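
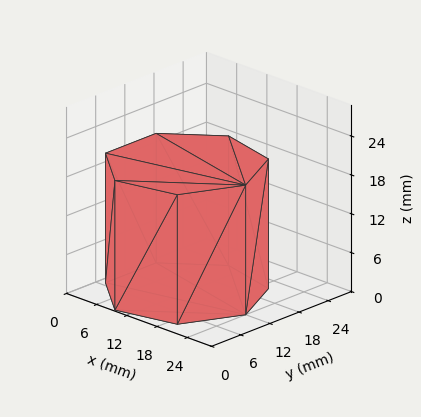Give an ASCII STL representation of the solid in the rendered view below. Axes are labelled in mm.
Reading the render: the shape is a regular 7-sided prism (a cylinder approximated with 7 flat sides), circumscribed radius ≈ 12 mm, height ≈ 20 mm (dimensions read to the nearest mm from the axis ticks). For the STL, each face is triangulated and given an outward normal.

solid part
  facet normal 0.0000 0.0000 -1.0000
    outer loop
      vertex 9.33 23.70 0.00
      vertex 19.48 21.38 0.00
      vertex 24.00 12.00 0.00
    endloop
  endfacet
  facet normal 0.0000 0.0000 -1.0000
    outer loop
      vertex 1.19 17.21 0.00
      vertex 9.33 23.70 0.00
      vertex 24.00 12.00 0.00
    endloop
  endfacet
  facet normal 0.0000 0.0000 -1.0000
    outer loop
      vertex 1.19 6.79 0.00
      vertex 1.19 17.21 0.00
      vertex 24.00 12.00 0.00
    endloop
  endfacet
  facet normal 0.0000 0.0000 -1.0000
    outer loop
      vertex 9.33 0.30 0.00
      vertex 1.19 6.79 0.00
      vertex 24.00 12.00 0.00
    endloop
  endfacet
  facet normal 0.0000 0.0000 -1.0000
    outer loop
      vertex 19.48 2.62 0.00
      vertex 9.33 0.30 0.00
      vertex 24.00 12.00 0.00
    endloop
  endfacet
  facet normal 0.0000 0.0000 1.0000
    outer loop
      vertex 24.00 12.00 20.00
      vertex 19.48 21.38 20.00
      vertex 9.33 23.70 20.00
    endloop
  endfacet
  facet normal 0.0000 0.0000 1.0000
    outer loop
      vertex 24.00 12.00 20.00
      vertex 9.33 23.70 20.00
      vertex 1.19 17.21 20.00
    endloop
  endfacet
  facet normal 0.0000 0.0000 1.0000
    outer loop
      vertex 24.00 12.00 20.00
      vertex 1.19 17.21 20.00
      vertex 1.19 6.79 20.00
    endloop
  endfacet
  facet normal 0.0000 0.0000 1.0000
    outer loop
      vertex 24.00 12.00 20.00
      vertex 1.19 6.79 20.00
      vertex 9.33 0.30 20.00
    endloop
  endfacet
  facet normal 0.0000 0.0000 1.0000
    outer loop
      vertex 24.00 12.00 20.00
      vertex 9.33 0.30 20.00
      vertex 19.48 2.62 20.00
    endloop
  endfacet
  facet normal 0.9009 0.4341 0.0000
    outer loop
      vertex 24.00 12.00 0.00
      vertex 19.48 21.38 0.00
      vertex 19.48 21.38 20.00
    endloop
  endfacet
  facet normal 0.9009 0.4341 0.0000
    outer loop
      vertex 24.00 12.00 0.00
      vertex 19.48 21.38 20.00
      vertex 24.00 12.00 20.00
    endloop
  endfacet
  facet normal 0.2228 0.9749 0.0000
    outer loop
      vertex 19.48 21.38 0.00
      vertex 9.33 23.70 0.00
      vertex 9.33 23.70 20.00
    endloop
  endfacet
  facet normal 0.2228 0.9749 0.0000
    outer loop
      vertex 19.48 21.38 0.00
      vertex 9.33 23.70 20.00
      vertex 19.48 21.38 20.00
    endloop
  endfacet
  facet normal -0.6234 0.7819 0.0000
    outer loop
      vertex 9.33 23.70 0.00
      vertex 1.19 17.21 0.00
      vertex 1.19 17.21 20.00
    endloop
  endfacet
  facet normal -0.6234 0.7819 0.0000
    outer loop
      vertex 9.33 23.70 0.00
      vertex 1.19 17.21 20.00
      vertex 9.33 23.70 20.00
    endloop
  endfacet
  facet normal -1.0000 0.0000 0.0000
    outer loop
      vertex 1.19 17.21 0.00
      vertex 1.19 6.79 0.00
      vertex 1.19 6.79 20.00
    endloop
  endfacet
  facet normal -1.0000 0.0000 0.0000
    outer loop
      vertex 1.19 17.21 0.00
      vertex 1.19 6.79 20.00
      vertex 1.19 17.21 20.00
    endloop
  endfacet
  facet normal -0.6234 -0.7819 0.0000
    outer loop
      vertex 1.19 6.79 0.00
      vertex 9.33 0.30 0.00
      vertex 9.33 0.30 20.00
    endloop
  endfacet
  facet normal -0.6234 -0.7819 0.0000
    outer loop
      vertex 1.19 6.79 0.00
      vertex 9.33 0.30 20.00
      vertex 1.19 6.79 20.00
    endloop
  endfacet
  facet normal 0.2228 -0.9749 0.0000
    outer loop
      vertex 9.33 0.30 0.00
      vertex 19.48 2.62 0.00
      vertex 19.48 2.62 20.00
    endloop
  endfacet
  facet normal 0.2228 -0.9749 0.0000
    outer loop
      vertex 9.33 0.30 0.00
      vertex 19.48 2.62 20.00
      vertex 9.33 0.30 20.00
    endloop
  endfacet
  facet normal 0.9009 -0.4341 0.0000
    outer loop
      vertex 19.48 2.62 0.00
      vertex 24.00 12.00 0.00
      vertex 24.00 12.00 20.00
    endloop
  endfacet
  facet normal 0.9009 -0.4341 0.0000
    outer loop
      vertex 19.48 2.62 0.00
      vertex 24.00 12.00 20.00
      vertex 19.48 2.62 20.00
    endloop
  endfacet
endsolid part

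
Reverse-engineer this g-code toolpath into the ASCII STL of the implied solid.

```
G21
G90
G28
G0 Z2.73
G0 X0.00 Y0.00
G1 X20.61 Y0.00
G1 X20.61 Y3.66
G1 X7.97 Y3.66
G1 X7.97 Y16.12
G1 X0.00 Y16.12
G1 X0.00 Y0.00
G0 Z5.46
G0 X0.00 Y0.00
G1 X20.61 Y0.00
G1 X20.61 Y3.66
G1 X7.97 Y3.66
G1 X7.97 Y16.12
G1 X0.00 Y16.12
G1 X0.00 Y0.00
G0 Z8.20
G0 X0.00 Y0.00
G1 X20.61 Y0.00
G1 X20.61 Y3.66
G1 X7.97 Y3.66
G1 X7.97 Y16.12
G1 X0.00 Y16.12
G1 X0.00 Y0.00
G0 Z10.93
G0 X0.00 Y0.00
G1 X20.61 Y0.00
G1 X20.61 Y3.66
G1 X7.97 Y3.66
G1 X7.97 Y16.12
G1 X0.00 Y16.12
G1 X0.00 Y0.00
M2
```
solid part
  facet normal 0.0000 0.0000 -1.0000
    outer loop
      vertex 20.61 3.66 0.00
      vertex 20.61 0.00 0.00
      vertex 0.00 0.00 0.00
    endloop
  endfacet
  facet normal 0.0000 0.0000 -1.0000
    outer loop
      vertex 7.97 3.66 0.00
      vertex 20.61 3.66 0.00
      vertex 0.00 0.00 0.00
    endloop
  endfacet
  facet normal 0.0000 0.0000 -1.0000
    outer loop
      vertex 7.97 16.12 0.00
      vertex 7.97 3.66 0.00
      vertex 0.00 0.00 0.00
    endloop
  endfacet
  facet normal 0.0000 0.0000 -1.0000
    outer loop
      vertex 0.00 16.12 0.00
      vertex 7.97 16.12 0.00
      vertex 0.00 0.00 0.00
    endloop
  endfacet
  facet normal 0.0000 0.0000 1.0000
    outer loop
      vertex 0.00 0.00 10.93
      vertex 20.61 0.00 10.93
      vertex 20.61 3.66 10.93
    endloop
  endfacet
  facet normal 0.0000 0.0000 1.0000
    outer loop
      vertex 0.00 0.00 10.93
      vertex 20.61 3.66 10.93
      vertex 7.97 3.66 10.93
    endloop
  endfacet
  facet normal 0.0000 0.0000 1.0000
    outer loop
      vertex 0.00 0.00 10.93
      vertex 7.97 3.66 10.93
      vertex 7.97 16.12 10.93
    endloop
  endfacet
  facet normal 0.0000 0.0000 1.0000
    outer loop
      vertex 0.00 0.00 10.93
      vertex 7.97 16.12 10.93
      vertex 0.00 16.12 10.93
    endloop
  endfacet
  facet normal 0.0000 -1.0000 0.0000
    outer loop
      vertex 0.00 0.00 0.00
      vertex 20.61 0.00 0.00
      vertex 20.61 0.00 10.93
    endloop
  endfacet
  facet normal 0.0000 -1.0000 0.0000
    outer loop
      vertex 0.00 0.00 0.00
      vertex 20.61 0.00 10.93
      vertex 0.00 0.00 10.93
    endloop
  endfacet
  facet normal 1.0000 0.0000 0.0000
    outer loop
      vertex 20.61 0.00 0.00
      vertex 20.61 3.66 0.00
      vertex 20.61 3.66 10.93
    endloop
  endfacet
  facet normal 1.0000 0.0000 0.0000
    outer loop
      vertex 20.61 0.00 0.00
      vertex 20.61 3.66 10.93
      vertex 20.61 0.00 10.93
    endloop
  endfacet
  facet normal 0.0000 1.0000 0.0000
    outer loop
      vertex 20.61 3.66 0.00
      vertex 7.97 3.66 0.00
      vertex 7.97 3.66 10.93
    endloop
  endfacet
  facet normal 0.0000 1.0000 0.0000
    outer loop
      vertex 20.61 3.66 0.00
      vertex 7.97 3.66 10.93
      vertex 20.61 3.66 10.93
    endloop
  endfacet
  facet normal 1.0000 0.0000 0.0000
    outer loop
      vertex 7.97 3.66 0.00
      vertex 7.97 16.12 0.00
      vertex 7.97 16.12 10.93
    endloop
  endfacet
  facet normal 1.0000 0.0000 0.0000
    outer loop
      vertex 7.97 3.66 0.00
      vertex 7.97 16.12 10.93
      vertex 7.97 3.66 10.93
    endloop
  endfacet
  facet normal 0.0000 1.0000 0.0000
    outer loop
      vertex 7.97 16.12 0.00
      vertex 0.00 16.12 0.00
      vertex 0.00 16.12 10.93
    endloop
  endfacet
  facet normal 0.0000 1.0000 0.0000
    outer loop
      vertex 7.97 16.12 0.00
      vertex 0.00 16.12 10.93
      vertex 7.97 16.12 10.93
    endloop
  endfacet
  facet normal -1.0000 0.0000 0.0000
    outer loop
      vertex 0.00 16.12 0.00
      vertex 0.00 0.00 0.00
      vertex 0.00 0.00 10.93
    endloop
  endfacet
  facet normal -1.0000 0.0000 0.0000
    outer loop
      vertex 0.00 16.12 0.00
      vertex 0.00 0.00 10.93
      vertex 0.00 16.12 10.93
    endloop
  endfacet
endsolid part

The G0 Z moves step by Δz≈2.73 mm. Every layer's G1 loop is the same polygon, so the solid is a straight extrusion of it from z=0 to z≈10.9. Closing with flat bottom and top caps and triangulating gives 20 facets — an L-shaped prism: outer 20.6 × 16.1 mm, arm thicknesses ≈ 3.66 mm (horizontal) and 7.97 mm (vertical), extruded 10.9 mm in z.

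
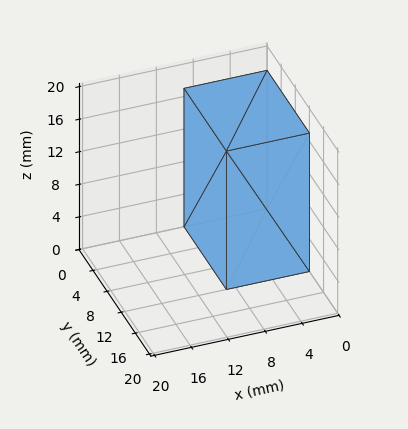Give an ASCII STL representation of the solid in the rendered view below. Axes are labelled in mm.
Reading the render: the shape is a rectangular box, roughly 9 × 12 mm footprint and 17 mm tall (dimensions read to the nearest mm from the axis ticks). For the STL, each face is triangulated and given an outward normal.

solid part
  facet normal 0.0000 0.0000 -1.0000
    outer loop
      vertex 9.00 12.00 0.00
      vertex 9.00 0.00 0.00
      vertex 0.00 0.00 0.00
    endloop
  endfacet
  facet normal 0.0000 0.0000 -1.0000
    outer loop
      vertex 0.00 12.00 0.00
      vertex 9.00 12.00 0.00
      vertex 0.00 0.00 0.00
    endloop
  endfacet
  facet normal 0.0000 0.0000 1.0000
    outer loop
      vertex 0.00 0.00 17.00
      vertex 9.00 0.00 17.00
      vertex 9.00 12.00 17.00
    endloop
  endfacet
  facet normal 0.0000 0.0000 1.0000
    outer loop
      vertex 0.00 0.00 17.00
      vertex 9.00 12.00 17.00
      vertex 0.00 12.00 17.00
    endloop
  endfacet
  facet normal 0.0000 -1.0000 0.0000
    outer loop
      vertex 0.00 0.00 0.00
      vertex 9.00 0.00 0.00
      vertex 9.00 0.00 17.00
    endloop
  endfacet
  facet normal 0.0000 -1.0000 0.0000
    outer loop
      vertex 0.00 0.00 0.00
      vertex 9.00 0.00 17.00
      vertex 0.00 0.00 17.00
    endloop
  endfacet
  facet normal 0.0000 1.0000 0.0000
    outer loop
      vertex 9.00 12.00 17.00
      vertex 9.00 12.00 0.00
      vertex 0.00 12.00 0.00
    endloop
  endfacet
  facet normal 0.0000 1.0000 0.0000
    outer loop
      vertex 0.00 12.00 17.00
      vertex 9.00 12.00 17.00
      vertex 0.00 12.00 0.00
    endloop
  endfacet
  facet normal -1.0000 0.0000 0.0000
    outer loop
      vertex 0.00 12.00 17.00
      vertex 0.00 12.00 0.00
      vertex 0.00 0.00 0.00
    endloop
  endfacet
  facet normal -1.0000 0.0000 0.0000
    outer loop
      vertex 0.00 0.00 17.00
      vertex 0.00 12.00 17.00
      vertex 0.00 0.00 0.00
    endloop
  endfacet
  facet normal 1.0000 0.0000 0.0000
    outer loop
      vertex 9.00 0.00 0.00
      vertex 9.00 12.00 0.00
      vertex 9.00 12.00 17.00
    endloop
  endfacet
  facet normal 1.0000 0.0000 0.0000
    outer loop
      vertex 9.00 0.00 0.00
      vertex 9.00 12.00 17.00
      vertex 9.00 0.00 17.00
    endloop
  endfacet
endsolid part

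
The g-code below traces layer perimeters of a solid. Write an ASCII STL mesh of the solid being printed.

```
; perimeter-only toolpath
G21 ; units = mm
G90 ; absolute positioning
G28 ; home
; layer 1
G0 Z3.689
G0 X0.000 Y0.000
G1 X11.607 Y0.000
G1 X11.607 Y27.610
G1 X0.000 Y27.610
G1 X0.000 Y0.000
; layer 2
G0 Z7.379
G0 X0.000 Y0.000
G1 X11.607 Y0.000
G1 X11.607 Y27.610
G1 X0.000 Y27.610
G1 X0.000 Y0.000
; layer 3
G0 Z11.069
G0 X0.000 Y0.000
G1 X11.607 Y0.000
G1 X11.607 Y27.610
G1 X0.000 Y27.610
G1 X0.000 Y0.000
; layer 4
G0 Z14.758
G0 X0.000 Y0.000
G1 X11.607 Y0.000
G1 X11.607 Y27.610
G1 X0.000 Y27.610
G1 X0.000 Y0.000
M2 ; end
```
solid part
  facet normal 0.0000 0.0000 -1.0000
    outer loop
      vertex 11.607 27.610 0.000
      vertex 11.607 0.000 0.000
      vertex 0.000 0.000 0.000
    endloop
  endfacet
  facet normal 0.0000 0.0000 -1.0000
    outer loop
      vertex 0.000 27.610 0.000
      vertex 11.607 27.610 0.000
      vertex 0.000 0.000 0.000
    endloop
  endfacet
  facet normal 0.0000 0.0000 1.0000
    outer loop
      vertex 0.000 0.000 14.758
      vertex 11.607 0.000 14.758
      vertex 11.607 27.610 14.758
    endloop
  endfacet
  facet normal 0.0000 0.0000 1.0000
    outer loop
      vertex 0.000 0.000 14.758
      vertex 11.607 27.610 14.758
      vertex 0.000 27.610 14.758
    endloop
  endfacet
  facet normal 0.0000 -1.0000 0.0000
    outer loop
      vertex 0.000 0.000 0.000
      vertex 11.607 0.000 0.000
      vertex 11.607 0.000 14.758
    endloop
  endfacet
  facet normal 0.0000 -1.0000 0.0000
    outer loop
      vertex 0.000 0.000 0.000
      vertex 11.607 0.000 14.758
      vertex 0.000 0.000 14.758
    endloop
  endfacet
  facet normal 0.0000 1.0000 0.0000
    outer loop
      vertex 11.607 27.610 14.758
      vertex 11.607 27.610 0.000
      vertex 0.000 27.610 0.000
    endloop
  endfacet
  facet normal 0.0000 1.0000 0.0000
    outer loop
      vertex 0.000 27.610 14.758
      vertex 11.607 27.610 14.758
      vertex 0.000 27.610 0.000
    endloop
  endfacet
  facet normal -1.0000 0.0000 0.0000
    outer loop
      vertex 0.000 27.610 14.758
      vertex 0.000 27.610 0.000
      vertex 0.000 0.000 0.000
    endloop
  endfacet
  facet normal -1.0000 0.0000 0.0000
    outer loop
      vertex 0.000 0.000 14.758
      vertex 0.000 27.610 14.758
      vertex 0.000 0.000 0.000
    endloop
  endfacet
  facet normal 1.0000 0.0000 0.0000
    outer loop
      vertex 11.607 0.000 0.000
      vertex 11.607 27.610 0.000
      vertex 11.607 27.610 14.758
    endloop
  endfacet
  facet normal 1.0000 0.0000 0.0000
    outer loop
      vertex 11.607 0.000 0.000
      vertex 11.607 27.610 14.758
      vertex 11.607 0.000 14.758
    endloop
  endfacet
endsolid part

The G0 Z moves step by Δz≈3.689 mm. Every layer's G1 loop is the same polygon, so the solid is a straight extrusion of it from z=0 to z≈14.8. Closing with flat bottom and top caps and triangulating gives 12 facets — a rectangular box, roughly 11.6 × 27.6 mm footprint and 14.8 mm tall.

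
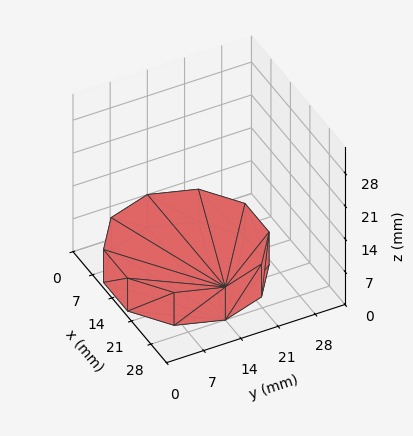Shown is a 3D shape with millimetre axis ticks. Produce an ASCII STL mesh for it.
Reading the render: the shape is a regular 10-sided prism (a cylinder approximated with 10 flat sides), circumscribed radius ≈ 14 mm, height ≈ 7 mm (dimensions read to the nearest mm from the axis ticks). For the STL, each face is triangulated and given an outward normal.

solid part
  facet normal 0.0000 0.0000 -1.0000
    outer loop
      vertex 18.326 27.315 0.000
      vertex 25.326 22.229 0.000
      vertex 28.000 14.000 0.000
    endloop
  endfacet
  facet normal 0.0000 0.0000 -1.0000
    outer loop
      vertex 9.674 27.315 0.000
      vertex 18.326 27.315 0.000
      vertex 28.000 14.000 0.000
    endloop
  endfacet
  facet normal 0.0000 0.0000 -1.0000
    outer loop
      vertex 2.674 22.229 0.000
      vertex 9.674 27.315 0.000
      vertex 28.000 14.000 0.000
    endloop
  endfacet
  facet normal 0.0000 0.0000 -1.0000
    outer loop
      vertex 0.000 14.000 0.000
      vertex 2.674 22.229 0.000
      vertex 28.000 14.000 0.000
    endloop
  endfacet
  facet normal 0.0000 0.0000 -1.0000
    outer loop
      vertex 2.674 5.771 0.000
      vertex 0.000 14.000 0.000
      vertex 28.000 14.000 0.000
    endloop
  endfacet
  facet normal 0.0000 0.0000 -1.0000
    outer loop
      vertex 9.674 0.685 0.000
      vertex 2.674 5.771 0.000
      vertex 28.000 14.000 0.000
    endloop
  endfacet
  facet normal 0.0000 0.0000 -1.0000
    outer loop
      vertex 18.326 0.685 0.000
      vertex 9.674 0.685 0.000
      vertex 28.000 14.000 0.000
    endloop
  endfacet
  facet normal 0.0000 0.0000 -1.0000
    outer loop
      vertex 25.326 5.771 0.000
      vertex 18.326 0.685 0.000
      vertex 28.000 14.000 0.000
    endloop
  endfacet
  facet normal 0.0000 0.0000 1.0000
    outer loop
      vertex 28.000 14.000 7.000
      vertex 25.326 22.229 7.000
      vertex 18.326 27.315 7.000
    endloop
  endfacet
  facet normal 0.0000 0.0000 1.0000
    outer loop
      vertex 28.000 14.000 7.000
      vertex 18.326 27.315 7.000
      vertex 9.674 27.315 7.000
    endloop
  endfacet
  facet normal 0.0000 0.0000 1.0000
    outer loop
      vertex 28.000 14.000 7.000
      vertex 9.674 27.315 7.000
      vertex 2.674 22.229 7.000
    endloop
  endfacet
  facet normal 0.0000 0.0000 1.0000
    outer loop
      vertex 28.000 14.000 7.000
      vertex 2.674 22.229 7.000
      vertex 0.000 14.000 7.000
    endloop
  endfacet
  facet normal 0.0000 0.0000 1.0000
    outer loop
      vertex 28.000 14.000 7.000
      vertex 0.000 14.000 7.000
      vertex 2.674 5.771 7.000
    endloop
  endfacet
  facet normal 0.0000 0.0000 1.0000
    outer loop
      vertex 28.000 14.000 7.000
      vertex 2.674 5.771 7.000
      vertex 9.674 0.685 7.000
    endloop
  endfacet
  facet normal 0.0000 0.0000 1.0000
    outer loop
      vertex 28.000 14.000 7.000
      vertex 9.674 0.685 7.000
      vertex 18.326 0.685 7.000
    endloop
  endfacet
  facet normal 0.0000 0.0000 1.0000
    outer loop
      vertex 28.000 14.000 7.000
      vertex 18.326 0.685 7.000
      vertex 25.326 5.771 7.000
    endloop
  endfacet
  facet normal 0.9510 0.3090 0.0000
    outer loop
      vertex 28.000 14.000 0.000
      vertex 25.326 22.229 0.000
      vertex 25.326 22.229 7.000
    endloop
  endfacet
  facet normal 0.9510 0.3090 0.0000
    outer loop
      vertex 28.000 14.000 0.000
      vertex 25.326 22.229 7.000
      vertex 28.000 14.000 7.000
    endloop
  endfacet
  facet normal 0.5878 0.8090 0.0000
    outer loop
      vertex 25.326 22.229 0.000
      vertex 18.326 27.315 0.000
      vertex 18.326 27.315 7.000
    endloop
  endfacet
  facet normal 0.5878 0.8090 0.0000
    outer loop
      vertex 25.326 22.229 0.000
      vertex 18.326 27.315 7.000
      vertex 25.326 22.229 7.000
    endloop
  endfacet
  facet normal 0.0000 1.0000 0.0000
    outer loop
      vertex 18.326 27.315 0.000
      vertex 9.674 27.315 0.000
      vertex 9.674 27.315 7.000
    endloop
  endfacet
  facet normal 0.0000 1.0000 0.0000
    outer loop
      vertex 18.326 27.315 0.000
      vertex 9.674 27.315 7.000
      vertex 18.326 27.315 7.000
    endloop
  endfacet
  facet normal -0.5878 0.8090 0.0000
    outer loop
      vertex 9.674 27.315 0.000
      vertex 2.674 22.229 0.000
      vertex 2.674 22.229 7.000
    endloop
  endfacet
  facet normal -0.5878 0.8090 0.0000
    outer loop
      vertex 9.674 27.315 0.000
      vertex 2.674 22.229 7.000
      vertex 9.674 27.315 7.000
    endloop
  endfacet
  facet normal -0.9510 0.3090 0.0000
    outer loop
      vertex 2.674 22.229 0.000
      vertex 0.000 14.000 0.000
      vertex 0.000 14.000 7.000
    endloop
  endfacet
  facet normal -0.9510 0.3090 0.0000
    outer loop
      vertex 2.674 22.229 0.000
      vertex 0.000 14.000 7.000
      vertex 2.674 22.229 7.000
    endloop
  endfacet
  facet normal -0.9510 -0.3090 0.0000
    outer loop
      vertex 0.000 14.000 0.000
      vertex 2.674 5.771 0.000
      vertex 2.674 5.771 7.000
    endloop
  endfacet
  facet normal -0.9510 -0.3090 0.0000
    outer loop
      vertex 0.000 14.000 0.000
      vertex 2.674 5.771 7.000
      vertex 0.000 14.000 7.000
    endloop
  endfacet
  facet normal -0.5878 -0.8090 0.0000
    outer loop
      vertex 2.674 5.771 0.000
      vertex 9.674 0.685 0.000
      vertex 9.674 0.685 7.000
    endloop
  endfacet
  facet normal -0.5878 -0.8090 0.0000
    outer loop
      vertex 2.674 5.771 0.000
      vertex 9.674 0.685 7.000
      vertex 2.674 5.771 7.000
    endloop
  endfacet
  facet normal 0.0000 -1.0000 0.0000
    outer loop
      vertex 9.674 0.685 0.000
      vertex 18.326 0.685 0.000
      vertex 18.326 0.685 7.000
    endloop
  endfacet
  facet normal 0.0000 -1.0000 0.0000
    outer loop
      vertex 9.674 0.685 0.000
      vertex 18.326 0.685 7.000
      vertex 9.674 0.685 7.000
    endloop
  endfacet
  facet normal 0.5878 -0.8090 0.0000
    outer loop
      vertex 18.326 0.685 0.000
      vertex 25.326 5.771 0.000
      vertex 25.326 5.771 7.000
    endloop
  endfacet
  facet normal 0.5878 -0.8090 0.0000
    outer loop
      vertex 18.326 0.685 0.000
      vertex 25.326 5.771 7.000
      vertex 18.326 0.685 7.000
    endloop
  endfacet
  facet normal 0.9510 -0.3090 0.0000
    outer loop
      vertex 25.326 5.771 0.000
      vertex 28.000 14.000 0.000
      vertex 28.000 14.000 7.000
    endloop
  endfacet
  facet normal 0.9510 -0.3090 0.0000
    outer loop
      vertex 25.326 5.771 0.000
      vertex 28.000 14.000 7.000
      vertex 25.326 5.771 7.000
    endloop
  endfacet
endsolid part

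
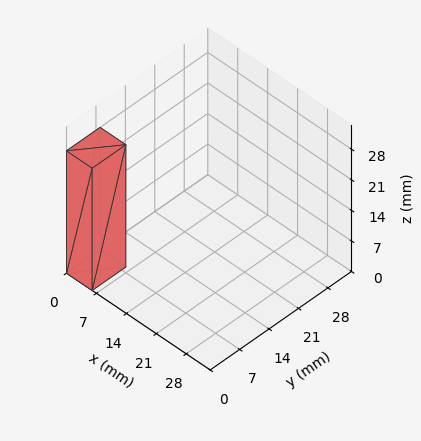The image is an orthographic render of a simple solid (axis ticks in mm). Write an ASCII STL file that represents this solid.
Reading the render: the shape is a rectangular box, roughly 6 × 8 mm footprint and 28 mm tall (dimensions read to the nearest mm from the axis ticks). For the STL, each face is triangulated and given an outward normal.

solid part
  facet normal 0.0000 0.0000 -1.0000
    outer loop
      vertex 6.0 8.0 0.0
      vertex 6.0 0.0 0.0
      vertex 0.0 0.0 0.0
    endloop
  endfacet
  facet normal 0.0000 0.0000 -1.0000
    outer loop
      vertex 0.0 8.0 0.0
      vertex 6.0 8.0 0.0
      vertex 0.0 0.0 0.0
    endloop
  endfacet
  facet normal 0.0000 0.0000 1.0000
    outer loop
      vertex 0.0 0.0 28.0
      vertex 6.0 0.0 28.0
      vertex 6.0 8.0 28.0
    endloop
  endfacet
  facet normal 0.0000 0.0000 1.0000
    outer loop
      vertex 0.0 0.0 28.0
      vertex 6.0 8.0 28.0
      vertex 0.0 8.0 28.0
    endloop
  endfacet
  facet normal 0.0000 -1.0000 0.0000
    outer loop
      vertex 0.0 0.0 0.0
      vertex 6.0 0.0 0.0
      vertex 6.0 0.0 28.0
    endloop
  endfacet
  facet normal 0.0000 -1.0000 0.0000
    outer loop
      vertex 0.0 0.0 0.0
      vertex 6.0 0.0 28.0
      vertex 0.0 0.0 28.0
    endloop
  endfacet
  facet normal 0.0000 1.0000 0.0000
    outer loop
      vertex 6.0 8.0 28.0
      vertex 6.0 8.0 0.0
      vertex 0.0 8.0 0.0
    endloop
  endfacet
  facet normal 0.0000 1.0000 0.0000
    outer loop
      vertex 0.0 8.0 28.0
      vertex 6.0 8.0 28.0
      vertex 0.0 8.0 0.0
    endloop
  endfacet
  facet normal -1.0000 0.0000 0.0000
    outer loop
      vertex 0.0 8.0 28.0
      vertex 0.0 8.0 0.0
      vertex 0.0 0.0 0.0
    endloop
  endfacet
  facet normal -1.0000 0.0000 0.0000
    outer loop
      vertex 0.0 0.0 28.0
      vertex 0.0 8.0 28.0
      vertex 0.0 0.0 0.0
    endloop
  endfacet
  facet normal 1.0000 0.0000 0.0000
    outer loop
      vertex 6.0 0.0 0.0
      vertex 6.0 8.0 0.0
      vertex 6.0 8.0 28.0
    endloop
  endfacet
  facet normal 1.0000 0.0000 0.0000
    outer loop
      vertex 6.0 0.0 0.0
      vertex 6.0 8.0 28.0
      vertex 6.0 0.0 28.0
    endloop
  endfacet
endsolid part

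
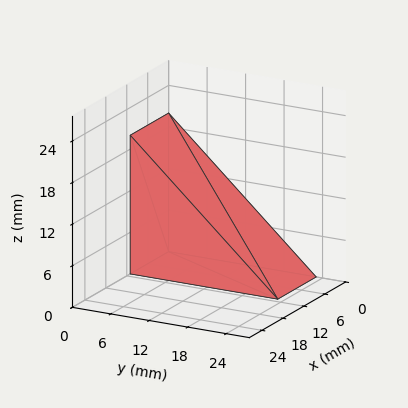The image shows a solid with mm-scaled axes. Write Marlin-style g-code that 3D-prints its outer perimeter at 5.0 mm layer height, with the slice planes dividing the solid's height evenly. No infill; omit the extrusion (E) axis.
Reading the render: the shape is a wedge (ramp): 11 × 23 mm base, rising to 20 mm along the y=0 edge and sloping linearly to z=0 at y=23 (dimensions read to the nearest mm from the axis ticks). For the g-code, the solid's height is divided into equal slices at the stated Δz and each level perimeter traced with G1 moves after a G0 lift.

; perimeter-only toolpath
G21 ; units = mm
G90 ; absolute positioning
G28 ; home
; layer 1
G0 Z5.0
G0 X0.0 Y0.0
G1 X11.0 Y0.0
G1 X11.0 Y17.2
G1 X0.0 Y17.2
G1 X0.0 Y0.0
; layer 2
G0 Z10.0
G0 X0.0 Y0.0
G1 X11.0 Y0.0
G1 X11.0 Y11.5
G1 X0.0 Y11.5
G1 X0.0 Y0.0
; layer 3
G0 Z15.0
G0 X0.0 Y0.0
G1 X11.0 Y0.0
G1 X11.0 Y5.8
G1 X0.0 Y5.8
G1 X0.0 Y0.0
M2 ; end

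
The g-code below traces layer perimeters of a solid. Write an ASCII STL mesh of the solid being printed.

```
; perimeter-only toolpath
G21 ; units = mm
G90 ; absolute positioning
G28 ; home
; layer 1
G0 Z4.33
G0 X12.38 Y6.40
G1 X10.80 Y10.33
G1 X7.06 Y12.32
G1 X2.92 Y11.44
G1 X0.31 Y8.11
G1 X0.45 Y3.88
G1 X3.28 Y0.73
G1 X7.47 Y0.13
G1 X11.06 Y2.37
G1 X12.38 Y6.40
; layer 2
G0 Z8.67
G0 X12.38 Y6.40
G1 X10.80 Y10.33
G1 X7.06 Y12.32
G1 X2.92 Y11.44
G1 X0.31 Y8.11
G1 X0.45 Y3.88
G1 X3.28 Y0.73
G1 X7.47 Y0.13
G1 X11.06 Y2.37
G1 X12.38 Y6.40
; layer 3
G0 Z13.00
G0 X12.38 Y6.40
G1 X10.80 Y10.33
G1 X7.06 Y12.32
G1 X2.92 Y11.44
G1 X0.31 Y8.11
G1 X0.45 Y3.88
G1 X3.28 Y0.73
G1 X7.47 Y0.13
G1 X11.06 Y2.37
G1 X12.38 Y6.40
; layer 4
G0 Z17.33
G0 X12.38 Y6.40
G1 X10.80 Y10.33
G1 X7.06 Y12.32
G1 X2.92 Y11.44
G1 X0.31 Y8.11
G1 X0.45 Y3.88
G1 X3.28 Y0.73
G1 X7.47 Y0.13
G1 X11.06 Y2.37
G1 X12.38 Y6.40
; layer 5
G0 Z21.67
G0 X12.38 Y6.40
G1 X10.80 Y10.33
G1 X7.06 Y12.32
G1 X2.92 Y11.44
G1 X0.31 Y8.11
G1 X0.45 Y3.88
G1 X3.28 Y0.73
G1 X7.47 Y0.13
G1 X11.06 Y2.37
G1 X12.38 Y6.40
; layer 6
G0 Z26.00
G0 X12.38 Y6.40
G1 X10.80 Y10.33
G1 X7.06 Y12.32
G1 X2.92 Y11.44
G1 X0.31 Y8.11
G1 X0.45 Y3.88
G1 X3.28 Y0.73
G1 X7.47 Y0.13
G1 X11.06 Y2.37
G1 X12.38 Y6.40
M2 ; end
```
solid part
  facet normal 0.0000 0.0000 -1.0000
    outer loop
      vertex 7.06 12.32 0.00
      vertex 10.80 10.33 0.00
      vertex 12.38 6.40 0.00
    endloop
  endfacet
  facet normal 0.0000 0.0000 -1.0000
    outer loop
      vertex 2.92 11.44 0.00
      vertex 7.06 12.32 0.00
      vertex 12.38 6.40 0.00
    endloop
  endfacet
  facet normal 0.0000 0.0000 -1.0000
    outer loop
      vertex 0.31 8.11 0.00
      vertex 2.92 11.44 0.00
      vertex 12.38 6.40 0.00
    endloop
  endfacet
  facet normal 0.0000 0.0000 -1.0000
    outer loop
      vertex 0.45 3.88 0.00
      vertex 0.31 8.11 0.00
      vertex 12.38 6.40 0.00
    endloop
  endfacet
  facet normal 0.0000 0.0000 -1.0000
    outer loop
      vertex 3.28 0.73 0.00
      vertex 0.45 3.88 0.00
      vertex 12.38 6.40 0.00
    endloop
  endfacet
  facet normal 0.0000 0.0000 -1.0000
    outer loop
      vertex 7.47 0.13 0.00
      vertex 3.28 0.73 0.00
      vertex 12.38 6.40 0.00
    endloop
  endfacet
  facet normal 0.0000 0.0000 -1.0000
    outer loop
      vertex 11.06 2.37 0.00
      vertex 7.47 0.13 0.00
      vertex 12.38 6.40 0.00
    endloop
  endfacet
  facet normal 0.0000 0.0000 1.0000
    outer loop
      vertex 12.38 6.40 26.00
      vertex 10.80 10.33 26.00
      vertex 7.06 12.32 26.00
    endloop
  endfacet
  facet normal 0.0000 0.0000 1.0000
    outer loop
      vertex 12.38 6.40 26.00
      vertex 7.06 12.32 26.00
      vertex 2.92 11.44 26.00
    endloop
  endfacet
  facet normal 0.0000 0.0000 1.0000
    outer loop
      vertex 12.38 6.40 26.00
      vertex 2.92 11.44 26.00
      vertex 0.31 8.11 26.00
    endloop
  endfacet
  facet normal 0.0000 0.0000 1.0000
    outer loop
      vertex 12.38 6.40 26.00
      vertex 0.31 8.11 26.00
      vertex 0.45 3.88 26.00
    endloop
  endfacet
  facet normal 0.0000 0.0000 1.0000
    outer loop
      vertex 12.38 6.40 26.00
      vertex 0.45 3.88 26.00
      vertex 3.28 0.73 26.00
    endloop
  endfacet
  facet normal 0.0000 0.0000 1.0000
    outer loop
      vertex 12.38 6.40 26.00
      vertex 3.28 0.73 26.00
      vertex 7.47 0.13 26.00
    endloop
  endfacet
  facet normal 0.0000 0.0000 1.0000
    outer loop
      vertex 12.38 6.40 26.00
      vertex 7.47 0.13 26.00
      vertex 11.06 2.37 26.00
    endloop
  endfacet
  facet normal 0.9278 0.3730 0.0000
    outer loop
      vertex 12.38 6.40 0.00
      vertex 10.80 10.33 0.00
      vertex 10.80 10.33 26.00
    endloop
  endfacet
  facet normal 0.9278 0.3730 0.0000
    outer loop
      vertex 12.38 6.40 0.00
      vertex 10.80 10.33 26.00
      vertex 12.38 6.40 26.00
    endloop
  endfacet
  facet normal 0.4697 0.8828 0.0000
    outer loop
      vertex 10.80 10.33 0.00
      vertex 7.06 12.32 0.00
      vertex 7.06 12.32 26.00
    endloop
  endfacet
  facet normal 0.4697 0.8828 0.0000
    outer loop
      vertex 10.80 10.33 0.00
      vertex 7.06 12.32 26.00
      vertex 10.80 10.33 26.00
    endloop
  endfacet
  facet normal -0.2079 0.9781 0.0000
    outer loop
      vertex 7.06 12.32 0.00
      vertex 2.92 11.44 0.00
      vertex 2.92 11.44 26.00
    endloop
  endfacet
  facet normal -0.2079 0.9781 0.0000
    outer loop
      vertex 7.06 12.32 0.00
      vertex 2.92 11.44 26.00
      vertex 7.06 12.32 26.00
    endloop
  endfacet
  facet normal -0.7871 0.6169 0.0000
    outer loop
      vertex 2.92 11.44 0.00
      vertex 0.31 8.11 0.00
      vertex 0.31 8.11 26.00
    endloop
  endfacet
  facet normal -0.7871 0.6169 0.0000
    outer loop
      vertex 2.92 11.44 0.00
      vertex 0.31 8.11 26.00
      vertex 2.92 11.44 26.00
    endloop
  endfacet
  facet normal -0.9995 -0.0331 0.0000
    outer loop
      vertex 0.31 8.11 0.00
      vertex 0.45 3.88 0.00
      vertex 0.45 3.88 26.00
    endloop
  endfacet
  facet normal -0.9995 -0.0331 0.0000
    outer loop
      vertex 0.31 8.11 0.00
      vertex 0.45 3.88 26.00
      vertex 0.31 8.11 26.00
    endloop
  endfacet
  facet normal -0.7439 -0.6683 0.0000
    outer loop
      vertex 0.45 3.88 0.00
      vertex 3.28 0.73 0.00
      vertex 3.28 0.73 26.00
    endloop
  endfacet
  facet normal -0.7439 -0.6683 0.0000
    outer loop
      vertex 0.45 3.88 0.00
      vertex 3.28 0.73 26.00
      vertex 0.45 3.88 26.00
    endloop
  endfacet
  facet normal -0.1418 -0.9899 0.0000
    outer loop
      vertex 3.28 0.73 0.00
      vertex 7.47 0.13 0.00
      vertex 7.47 0.13 26.00
    endloop
  endfacet
  facet normal -0.1418 -0.9899 0.0000
    outer loop
      vertex 3.28 0.73 0.00
      vertex 7.47 0.13 26.00
      vertex 3.28 0.73 26.00
    endloop
  endfacet
  facet normal 0.5294 -0.8484 0.0000
    outer loop
      vertex 7.47 0.13 0.00
      vertex 11.06 2.37 0.00
      vertex 11.06 2.37 26.00
    endloop
  endfacet
  facet normal 0.5294 -0.8484 0.0000
    outer loop
      vertex 7.47 0.13 0.00
      vertex 11.06 2.37 26.00
      vertex 7.47 0.13 26.00
    endloop
  endfacet
  facet normal 0.9503 -0.3113 0.0000
    outer loop
      vertex 11.06 2.37 0.00
      vertex 12.38 6.40 0.00
      vertex 12.38 6.40 26.00
    endloop
  endfacet
  facet normal 0.9503 -0.3113 0.0000
    outer loop
      vertex 11.06 2.37 0.00
      vertex 12.38 6.40 26.00
      vertex 11.06 2.37 26.00
    endloop
  endfacet
endsolid part

The G0 Z moves step by Δz≈4.33 mm. Every layer's G1 loop is the same polygon, so the solid is a straight extrusion of it from z=0 to z≈26. Closing with flat bottom and top caps and triangulating gives 32 facets — a regular 9-sided prism (a cylinder approximated with 9 flat sides), circumscribed radius ≈ 6.19 mm, height ≈ 26 mm.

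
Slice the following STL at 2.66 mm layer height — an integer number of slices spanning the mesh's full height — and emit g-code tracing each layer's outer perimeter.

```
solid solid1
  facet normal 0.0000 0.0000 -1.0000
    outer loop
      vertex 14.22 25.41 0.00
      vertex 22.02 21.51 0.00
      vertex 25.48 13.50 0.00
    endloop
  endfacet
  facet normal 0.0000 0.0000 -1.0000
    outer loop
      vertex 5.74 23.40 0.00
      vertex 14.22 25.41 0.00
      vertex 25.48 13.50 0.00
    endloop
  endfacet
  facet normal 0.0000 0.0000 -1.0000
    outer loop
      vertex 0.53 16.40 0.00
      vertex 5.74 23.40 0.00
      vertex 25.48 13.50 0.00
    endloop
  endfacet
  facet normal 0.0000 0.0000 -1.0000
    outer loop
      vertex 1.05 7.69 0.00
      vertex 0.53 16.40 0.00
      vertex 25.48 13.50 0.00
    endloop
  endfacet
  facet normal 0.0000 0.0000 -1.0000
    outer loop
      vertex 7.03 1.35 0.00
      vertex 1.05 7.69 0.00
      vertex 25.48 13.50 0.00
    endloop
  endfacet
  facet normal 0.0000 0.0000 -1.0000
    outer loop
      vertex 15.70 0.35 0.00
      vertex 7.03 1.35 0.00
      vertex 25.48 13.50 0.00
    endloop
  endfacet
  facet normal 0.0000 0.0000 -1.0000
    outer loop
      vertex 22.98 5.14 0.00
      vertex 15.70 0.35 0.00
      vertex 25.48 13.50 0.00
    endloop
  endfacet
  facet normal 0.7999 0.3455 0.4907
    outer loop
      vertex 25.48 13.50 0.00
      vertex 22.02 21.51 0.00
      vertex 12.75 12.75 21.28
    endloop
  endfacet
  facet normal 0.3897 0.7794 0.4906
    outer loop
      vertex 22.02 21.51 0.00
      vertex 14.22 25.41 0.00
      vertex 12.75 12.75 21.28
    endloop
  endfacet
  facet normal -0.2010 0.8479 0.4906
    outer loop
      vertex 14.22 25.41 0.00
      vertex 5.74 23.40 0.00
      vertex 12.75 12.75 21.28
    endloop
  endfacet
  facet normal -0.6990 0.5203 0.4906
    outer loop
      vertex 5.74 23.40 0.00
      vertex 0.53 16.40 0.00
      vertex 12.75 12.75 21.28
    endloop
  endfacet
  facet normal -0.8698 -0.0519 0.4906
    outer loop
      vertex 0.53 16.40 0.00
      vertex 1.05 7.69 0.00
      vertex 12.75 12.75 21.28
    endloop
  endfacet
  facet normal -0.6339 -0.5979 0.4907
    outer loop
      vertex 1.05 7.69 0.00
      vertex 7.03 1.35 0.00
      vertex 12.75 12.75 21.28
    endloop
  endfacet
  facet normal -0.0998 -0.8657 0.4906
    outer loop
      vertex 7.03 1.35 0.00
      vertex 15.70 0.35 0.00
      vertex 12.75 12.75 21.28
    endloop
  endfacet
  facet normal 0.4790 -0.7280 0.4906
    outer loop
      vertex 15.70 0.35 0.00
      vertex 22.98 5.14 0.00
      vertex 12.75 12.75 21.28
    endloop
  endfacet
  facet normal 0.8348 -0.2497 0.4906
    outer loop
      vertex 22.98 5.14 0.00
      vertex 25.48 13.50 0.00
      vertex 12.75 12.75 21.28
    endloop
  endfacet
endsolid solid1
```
; perimeter-only toolpath
G21 ; units = mm
G90 ; absolute positioning
G28 ; home
; layer 1
G0 Z2.66
G0 X23.89 Y13.41
G1 X20.86 Y20.42
G1 X14.04 Y23.83
G1 X6.62 Y22.07
G1 X2.06 Y15.94
G1 X2.51 Y8.32
G1 X7.75 Y2.78
G1 X15.33 Y1.90
G1 X21.70 Y6.09
G1 X23.89 Y13.41
; layer 2
G0 Z5.32
G0 X22.30 Y13.31
G1 X19.70 Y19.32
G1 X13.85 Y22.25
G1 X7.49 Y20.74
G1 X3.58 Y15.49
G1 X3.98 Y8.96
G1 X8.46 Y4.20
G1 X14.96 Y3.45
G1 X20.42 Y7.04
G1 X22.30 Y13.31
; layer 3
G0 Z7.98
G0 X20.71 Y13.22
G1 X18.54 Y18.23
G1 X13.67 Y20.66
G1 X8.37 Y19.41
G1 X5.11 Y15.03
G1 X5.44 Y9.59
G1 X9.18 Y5.62
G1 X14.59 Y5.00
G1 X19.14 Y7.99
G1 X20.71 Y13.22
; layer 4
G0 Z10.64
G0 X19.12 Y13.12
G1 X17.38 Y17.13
G1 X13.48 Y19.08
G1 X9.25 Y18.07
G1 X6.64 Y14.57
G1 X6.90 Y10.22
G1 X9.89 Y7.05
G1 X14.22 Y6.55
G1 X17.87 Y8.95
G1 X19.12 Y13.12
; layer 5
G0 Z13.30
G0 X17.52 Y13.03
G1 X16.23 Y16.04
G1 X13.30 Y17.50
G1 X10.12 Y16.74
G1 X8.17 Y14.12
G1 X8.36 Y10.85
G1 X10.61 Y8.47
G1 X13.86 Y8.10
G1 X16.59 Y9.90
G1 X17.52 Y13.03
; layer 6
G0 Z15.96
G0 X15.93 Y12.94
G1 X15.07 Y14.94
G1 X13.12 Y15.91
G1 X11.00 Y15.41
G1 X9.70 Y13.66
G1 X9.82 Y11.48
G1 X11.32 Y9.90
G1 X13.49 Y9.65
G1 X15.31 Y10.85
G1 X15.93 Y12.94
; layer 7
G0 Z18.62
G0 X14.34 Y12.84
G1 X13.91 Y13.85
G1 X12.93 Y14.33
G1 X11.87 Y14.08
G1 X11.22 Y13.21
G1 X11.29 Y12.12
G1 X12.04 Y11.32
G1 X13.12 Y11.20
G1 X14.03 Y11.80
G1 X14.34 Y12.84
M2 ; end

The solid is a regular 9-sided pyramid, base circumscribed radius ≈ 12.8 mm, apex at z ≈ 21.3 mm. Slicing at Δz = 2.66 mm — 8 equal slices spanning the solid's height, so layer i sits at z = i·h/8 — gives 7 non-empty perimeters. Each is a 9-segment closed polygon; G0 lifts to the layer z and rapids to the start vertex, then G1 traces the edges. The cross-section shrinks linearly with z (the slice at the apex is degenerate and omitted).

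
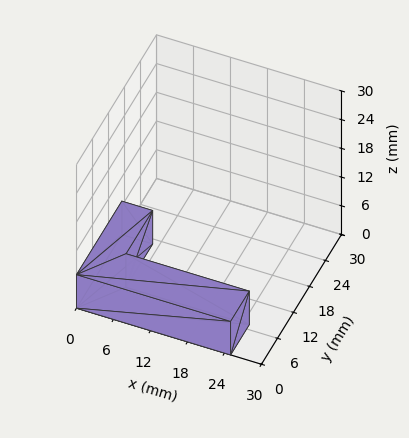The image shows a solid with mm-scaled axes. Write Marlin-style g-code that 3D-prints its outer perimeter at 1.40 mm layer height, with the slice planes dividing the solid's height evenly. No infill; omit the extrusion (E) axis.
Reading the render: the shape is an L-shaped prism: outer 25 × 17 mm, arm thicknesses ≈ 7 mm (horizontal) and 5 mm (vertical), extruded 7 mm in z (dimensions read to the nearest mm from the axis ticks). For the g-code, the solid's height is divided into equal slices at the stated Δz and each level perimeter traced with G1 moves after a G0 lift.

; perimeter-only toolpath
G21 ; units = mm
G90 ; absolute positioning
G28 ; home
; layer 1
G0 Z1.40
G0 X0.00 Y0.00
G1 X25.00 Y0.00
G1 X25.00 Y7.00
G1 X5.00 Y7.00
G1 X5.00 Y17.00
G1 X0.00 Y17.00
G1 X0.00 Y0.00
; layer 2
G0 Z2.80
G0 X0.00 Y0.00
G1 X25.00 Y0.00
G1 X25.00 Y7.00
G1 X5.00 Y7.00
G1 X5.00 Y17.00
G1 X0.00 Y17.00
G1 X0.00 Y0.00
; layer 3
G0 Z4.20
G0 X0.00 Y0.00
G1 X25.00 Y0.00
G1 X25.00 Y7.00
G1 X5.00 Y7.00
G1 X5.00 Y17.00
G1 X0.00 Y17.00
G1 X0.00 Y0.00
; layer 4
G0 Z5.60
G0 X0.00 Y0.00
G1 X25.00 Y0.00
G1 X25.00 Y7.00
G1 X5.00 Y7.00
G1 X5.00 Y17.00
G1 X0.00 Y17.00
G1 X0.00 Y0.00
; layer 5
G0 Z7.00
G0 X0.00 Y0.00
G1 X25.00 Y0.00
G1 X25.00 Y7.00
G1 X5.00 Y7.00
G1 X5.00 Y17.00
G1 X0.00 Y17.00
G1 X0.00 Y0.00
M2 ; end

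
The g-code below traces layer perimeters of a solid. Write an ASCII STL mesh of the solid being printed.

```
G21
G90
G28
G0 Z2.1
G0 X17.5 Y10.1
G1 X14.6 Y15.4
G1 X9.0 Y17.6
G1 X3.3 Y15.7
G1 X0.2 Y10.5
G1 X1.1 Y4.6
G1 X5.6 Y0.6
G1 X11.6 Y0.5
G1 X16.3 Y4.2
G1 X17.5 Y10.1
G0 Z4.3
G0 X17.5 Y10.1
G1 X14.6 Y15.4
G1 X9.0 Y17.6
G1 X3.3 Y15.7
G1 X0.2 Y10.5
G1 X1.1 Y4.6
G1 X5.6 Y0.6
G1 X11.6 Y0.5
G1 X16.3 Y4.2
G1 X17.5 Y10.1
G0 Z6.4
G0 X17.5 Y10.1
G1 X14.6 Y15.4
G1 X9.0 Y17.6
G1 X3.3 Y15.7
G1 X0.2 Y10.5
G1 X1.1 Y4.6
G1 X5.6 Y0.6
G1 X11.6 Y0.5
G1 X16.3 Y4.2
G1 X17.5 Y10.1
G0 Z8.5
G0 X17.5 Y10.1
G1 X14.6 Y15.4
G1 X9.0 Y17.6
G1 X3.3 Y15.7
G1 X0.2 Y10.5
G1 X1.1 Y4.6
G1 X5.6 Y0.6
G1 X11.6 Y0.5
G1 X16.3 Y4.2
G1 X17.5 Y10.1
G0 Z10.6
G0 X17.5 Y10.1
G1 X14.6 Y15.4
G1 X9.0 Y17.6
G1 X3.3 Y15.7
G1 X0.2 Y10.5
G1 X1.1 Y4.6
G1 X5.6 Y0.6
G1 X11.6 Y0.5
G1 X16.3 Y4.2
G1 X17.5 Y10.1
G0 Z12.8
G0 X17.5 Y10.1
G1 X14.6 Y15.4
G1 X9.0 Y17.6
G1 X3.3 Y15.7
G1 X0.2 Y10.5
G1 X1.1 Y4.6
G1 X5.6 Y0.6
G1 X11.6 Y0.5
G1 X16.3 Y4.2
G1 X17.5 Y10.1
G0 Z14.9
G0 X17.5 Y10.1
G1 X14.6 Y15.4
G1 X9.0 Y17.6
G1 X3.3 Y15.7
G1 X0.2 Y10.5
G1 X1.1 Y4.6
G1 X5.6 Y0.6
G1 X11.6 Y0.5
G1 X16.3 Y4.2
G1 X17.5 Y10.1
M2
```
solid part
  facet normal 0.0000 0.0000 -1.0000
    outer loop
      vertex 9.0 17.6 0.0
      vertex 14.6 15.4 0.0
      vertex 17.5 10.1 0.0
    endloop
  endfacet
  facet normal 0.0000 0.0000 -1.0000
    outer loop
      vertex 3.3 15.7 0.0
      vertex 9.0 17.6 0.0
      vertex 17.5 10.1 0.0
    endloop
  endfacet
  facet normal 0.0000 0.0000 -1.0000
    outer loop
      vertex 0.2 10.5 0.0
      vertex 3.3 15.7 0.0
      vertex 17.5 10.1 0.0
    endloop
  endfacet
  facet normal 0.0000 0.0000 -1.0000
    outer loop
      vertex 1.1 4.6 0.0
      vertex 0.2 10.5 0.0
      vertex 17.5 10.1 0.0
    endloop
  endfacet
  facet normal 0.0000 0.0000 -1.0000
    outer loop
      vertex 5.6 0.6 0.0
      vertex 1.1 4.6 0.0
      vertex 17.5 10.1 0.0
    endloop
  endfacet
  facet normal 0.0000 0.0000 -1.0000
    outer loop
      vertex 11.6 0.5 0.0
      vertex 5.6 0.6 0.0
      vertex 17.5 10.1 0.0
    endloop
  endfacet
  facet normal 0.0000 0.0000 -1.0000
    outer loop
      vertex 16.3 4.2 0.0
      vertex 11.6 0.5 0.0
      vertex 17.5 10.1 0.0
    endloop
  endfacet
  facet normal 0.0000 0.0000 1.0000
    outer loop
      vertex 17.5 10.1 14.9
      vertex 14.6 15.4 14.9
      vertex 9.0 17.6 14.9
    endloop
  endfacet
  facet normal 0.0000 0.0000 1.0000
    outer loop
      vertex 17.5 10.1 14.9
      vertex 9.0 17.6 14.9
      vertex 3.3 15.7 14.9
    endloop
  endfacet
  facet normal 0.0000 0.0000 1.0000
    outer loop
      vertex 17.5 10.1 14.9
      vertex 3.3 15.7 14.9
      vertex 0.2 10.5 14.9
    endloop
  endfacet
  facet normal 0.0000 0.0000 1.0000
    outer loop
      vertex 17.5 10.1 14.9
      vertex 0.2 10.5 14.9
      vertex 1.1 4.6 14.9
    endloop
  endfacet
  facet normal 0.0000 0.0000 1.0000
    outer loop
      vertex 17.5 10.1 14.9
      vertex 1.1 4.6 14.9
      vertex 5.6 0.6 14.9
    endloop
  endfacet
  facet normal 0.0000 0.0000 1.0000
    outer loop
      vertex 17.5 10.1 14.9
      vertex 5.6 0.6 14.9
      vertex 11.6 0.5 14.9
    endloop
  endfacet
  facet normal 0.0000 0.0000 1.0000
    outer loop
      vertex 17.5 10.1 14.9
      vertex 11.6 0.5 14.9
      vertex 16.3 4.2 14.9
    endloop
  endfacet
  facet normal 0.8773 0.4800 0.0000
    outer loop
      vertex 17.5 10.1 0.0
      vertex 14.6 15.4 0.0
      vertex 14.6 15.4 14.9
    endloop
  endfacet
  facet normal 0.8773 0.4800 0.0000
    outer loop
      vertex 17.5 10.1 0.0
      vertex 14.6 15.4 14.9
      vertex 17.5 10.1 14.9
    endloop
  endfacet
  facet normal 0.3657 0.9308 0.0000
    outer loop
      vertex 14.6 15.4 0.0
      vertex 9.0 17.6 0.0
      vertex 9.0 17.6 14.9
    endloop
  endfacet
  facet normal 0.3657 0.9308 0.0000
    outer loop
      vertex 14.6 15.4 0.0
      vertex 9.0 17.6 14.9
      vertex 14.6 15.4 14.9
    endloop
  endfacet
  facet normal -0.3162 0.9487 0.0000
    outer loop
      vertex 9.0 17.6 0.0
      vertex 3.3 15.7 0.0
      vertex 3.3 15.7 14.9
    endloop
  endfacet
  facet normal -0.3162 0.9487 0.0000
    outer loop
      vertex 9.0 17.6 0.0
      vertex 3.3 15.7 14.9
      vertex 9.0 17.6 14.9
    endloop
  endfacet
  facet normal -0.8589 0.5121 0.0000
    outer loop
      vertex 3.3 15.7 0.0
      vertex 0.2 10.5 0.0
      vertex 0.2 10.5 14.9
    endloop
  endfacet
  facet normal -0.8589 0.5121 0.0000
    outer loop
      vertex 3.3 15.7 0.0
      vertex 0.2 10.5 14.9
      vertex 3.3 15.7 14.9
    endloop
  endfacet
  facet normal -0.9886 -0.1508 0.0000
    outer loop
      vertex 0.2 10.5 0.0
      vertex 1.1 4.6 0.0
      vertex 1.1 4.6 14.9
    endloop
  endfacet
  facet normal -0.9886 -0.1508 0.0000
    outer loop
      vertex 0.2 10.5 0.0
      vertex 1.1 4.6 14.9
      vertex 0.2 10.5 14.9
    endloop
  endfacet
  facet normal -0.6644 -0.7474 0.0000
    outer loop
      vertex 1.1 4.6 0.0
      vertex 5.6 0.6 0.0
      vertex 5.6 0.6 14.9
    endloop
  endfacet
  facet normal -0.6644 -0.7474 0.0000
    outer loop
      vertex 1.1 4.6 0.0
      vertex 5.6 0.6 14.9
      vertex 1.1 4.6 14.9
    endloop
  endfacet
  facet normal -0.0167 -0.9999 0.0000
    outer loop
      vertex 5.6 0.6 0.0
      vertex 11.6 0.5 0.0
      vertex 11.6 0.5 14.9
    endloop
  endfacet
  facet normal -0.0167 -0.9999 0.0000
    outer loop
      vertex 5.6 0.6 0.0
      vertex 11.6 0.5 14.9
      vertex 5.6 0.6 14.9
    endloop
  endfacet
  facet normal 0.6186 -0.7857 0.0000
    outer loop
      vertex 11.6 0.5 0.0
      vertex 16.3 4.2 0.0
      vertex 16.3 4.2 14.9
    endloop
  endfacet
  facet normal 0.6186 -0.7857 0.0000
    outer loop
      vertex 11.6 0.5 0.0
      vertex 16.3 4.2 14.9
      vertex 11.6 0.5 14.9
    endloop
  endfacet
  facet normal 0.9799 -0.1993 0.0000
    outer loop
      vertex 16.3 4.2 0.0
      vertex 17.5 10.1 0.0
      vertex 17.5 10.1 14.9
    endloop
  endfacet
  facet normal 0.9799 -0.1993 0.0000
    outer loop
      vertex 16.3 4.2 0.0
      vertex 17.5 10.1 14.9
      vertex 16.3 4.2 14.9
    endloop
  endfacet
endsolid part

The G0 Z moves step by Δz≈2.1 mm. Every layer's G1 loop is the same polygon, so the solid is a straight extrusion of it from z=0 to z≈14.9. Closing with flat bottom and top caps and triangulating gives 32 facets — a regular 9-sided prism (a cylinder approximated with 9 flat sides), circumscribed radius ≈ 8.8 mm, height ≈ 14.9 mm.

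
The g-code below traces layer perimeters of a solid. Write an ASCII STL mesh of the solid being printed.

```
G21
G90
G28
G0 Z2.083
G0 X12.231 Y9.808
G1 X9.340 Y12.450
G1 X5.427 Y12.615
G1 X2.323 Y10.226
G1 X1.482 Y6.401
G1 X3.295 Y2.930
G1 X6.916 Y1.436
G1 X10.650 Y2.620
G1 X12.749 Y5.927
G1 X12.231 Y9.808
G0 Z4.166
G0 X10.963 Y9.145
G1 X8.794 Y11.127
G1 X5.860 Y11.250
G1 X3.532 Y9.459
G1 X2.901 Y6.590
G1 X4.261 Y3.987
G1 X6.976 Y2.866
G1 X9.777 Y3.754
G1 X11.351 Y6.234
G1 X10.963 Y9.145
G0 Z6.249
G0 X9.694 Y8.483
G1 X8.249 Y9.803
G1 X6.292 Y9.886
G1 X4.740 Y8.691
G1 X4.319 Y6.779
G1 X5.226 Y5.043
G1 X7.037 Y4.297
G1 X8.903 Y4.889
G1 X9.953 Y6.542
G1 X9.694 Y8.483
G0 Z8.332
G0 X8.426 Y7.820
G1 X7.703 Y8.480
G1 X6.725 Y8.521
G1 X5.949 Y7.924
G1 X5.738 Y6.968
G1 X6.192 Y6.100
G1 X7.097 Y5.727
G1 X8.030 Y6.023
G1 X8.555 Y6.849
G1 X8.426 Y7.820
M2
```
solid part
  facet normal 0.0000 0.0000 -1.0000
    outer loop
      vertex 4.995 13.979 0.000
      vertex 9.886 13.773 0.000
      vertex 13.500 10.471 0.000
    endloop
  endfacet
  facet normal 0.0000 0.0000 -1.0000
    outer loop
      vertex 1.115 10.993 0.000
      vertex 4.995 13.979 0.000
      vertex 13.500 10.471 0.000
    endloop
  endfacet
  facet normal 0.0000 0.0000 -1.0000
    outer loop
      vertex 0.063 6.212 0.000
      vertex 1.115 10.993 0.000
      vertex 13.500 10.471 0.000
    endloop
  endfacet
  facet normal 0.0000 0.0000 -1.0000
    outer loop
      vertex 2.330 1.873 0.000
      vertex 0.063 6.212 0.000
      vertex 13.500 10.471 0.000
    endloop
  endfacet
  facet normal 0.0000 0.0000 -1.0000
    outer loop
      vertex 6.856 0.006 0.000
      vertex 2.330 1.873 0.000
      vertex 13.500 10.471 0.000
    endloop
  endfacet
  facet normal 0.0000 0.0000 -1.0000
    outer loop
      vertex 11.523 1.486 0.000
      vertex 6.856 0.006 0.000
      vertex 13.500 10.471 0.000
    endloop
  endfacet
  facet normal 0.0000 0.0000 -1.0000
    outer loop
      vertex 14.147 5.619 0.000
      vertex 11.523 1.486 0.000
      vertex 13.500 10.471 0.000
    endloop
  endfacet
  facet normal 0.5667 0.6202 0.5425
    outer loop
      vertex 13.500 10.471 0.000
      vertex 9.886 13.773 0.000
      vertex 7.157 7.157 10.415
    endloop
  endfacet
  facet normal 0.0354 0.8393 0.5424
    outer loop
      vertex 9.886 13.773 0.000
      vertex 4.995 13.979 0.000
      vertex 7.157 7.157 10.415
    endloop
  endfacet
  facet normal -0.5124 0.6658 0.5424
    outer loop
      vertex 4.995 13.979 0.000
      vertex 1.115 10.993 0.000
      vertex 7.157 7.157 10.415
    endloop
  endfacet
  facet normal -0.8205 0.1805 0.5425
    outer loop
      vertex 1.115 10.993 0.000
      vertex 0.063 6.212 0.000
      vertex 7.157 7.157 10.415
    endloop
  endfacet
  facet normal -0.7446 -0.3890 0.5425
    outer loop
      vertex 0.063 6.212 0.000
      vertex 2.330 1.873 0.000
      vertex 7.157 7.157 10.415
    endloop
  endfacet
  facet normal -0.3203 -0.7766 0.5425
    outer loop
      vertex 2.330 1.873 0.000
      vertex 6.856 0.006 0.000
      vertex 7.157 7.157 10.415
    endloop
  endfacet
  facet normal 0.2539 -0.8008 0.5425
    outer loop
      vertex 6.856 0.006 0.000
      vertex 11.523 1.486 0.000
      vertex 7.157 7.157 10.415
    endloop
  endfacet
  facet normal 0.7092 -0.4503 0.5425
    outer loop
      vertex 11.523 1.486 0.000
      vertex 14.147 5.619 0.000
      vertex 7.157 7.157 10.415
    endloop
  endfacet
  facet normal 0.8327 0.1110 0.5425
    outer loop
      vertex 14.147 5.619 0.000
      vertex 13.500 10.471 0.000
      vertex 7.157 7.157 10.415
    endloop
  endfacet
endsolid part

The G0 Z moves step by Δz≈2.083 mm. The G1 loops shrink linearly with z, so the solid tapers from its base footprint up to z≈10.4. Closing with a flat bottom cap and the tapered top and triangulating gives 16 facets — a regular 9-sided pyramid, base circumscribed radius ≈ 7.16 mm, apex at z ≈ 10.4 mm.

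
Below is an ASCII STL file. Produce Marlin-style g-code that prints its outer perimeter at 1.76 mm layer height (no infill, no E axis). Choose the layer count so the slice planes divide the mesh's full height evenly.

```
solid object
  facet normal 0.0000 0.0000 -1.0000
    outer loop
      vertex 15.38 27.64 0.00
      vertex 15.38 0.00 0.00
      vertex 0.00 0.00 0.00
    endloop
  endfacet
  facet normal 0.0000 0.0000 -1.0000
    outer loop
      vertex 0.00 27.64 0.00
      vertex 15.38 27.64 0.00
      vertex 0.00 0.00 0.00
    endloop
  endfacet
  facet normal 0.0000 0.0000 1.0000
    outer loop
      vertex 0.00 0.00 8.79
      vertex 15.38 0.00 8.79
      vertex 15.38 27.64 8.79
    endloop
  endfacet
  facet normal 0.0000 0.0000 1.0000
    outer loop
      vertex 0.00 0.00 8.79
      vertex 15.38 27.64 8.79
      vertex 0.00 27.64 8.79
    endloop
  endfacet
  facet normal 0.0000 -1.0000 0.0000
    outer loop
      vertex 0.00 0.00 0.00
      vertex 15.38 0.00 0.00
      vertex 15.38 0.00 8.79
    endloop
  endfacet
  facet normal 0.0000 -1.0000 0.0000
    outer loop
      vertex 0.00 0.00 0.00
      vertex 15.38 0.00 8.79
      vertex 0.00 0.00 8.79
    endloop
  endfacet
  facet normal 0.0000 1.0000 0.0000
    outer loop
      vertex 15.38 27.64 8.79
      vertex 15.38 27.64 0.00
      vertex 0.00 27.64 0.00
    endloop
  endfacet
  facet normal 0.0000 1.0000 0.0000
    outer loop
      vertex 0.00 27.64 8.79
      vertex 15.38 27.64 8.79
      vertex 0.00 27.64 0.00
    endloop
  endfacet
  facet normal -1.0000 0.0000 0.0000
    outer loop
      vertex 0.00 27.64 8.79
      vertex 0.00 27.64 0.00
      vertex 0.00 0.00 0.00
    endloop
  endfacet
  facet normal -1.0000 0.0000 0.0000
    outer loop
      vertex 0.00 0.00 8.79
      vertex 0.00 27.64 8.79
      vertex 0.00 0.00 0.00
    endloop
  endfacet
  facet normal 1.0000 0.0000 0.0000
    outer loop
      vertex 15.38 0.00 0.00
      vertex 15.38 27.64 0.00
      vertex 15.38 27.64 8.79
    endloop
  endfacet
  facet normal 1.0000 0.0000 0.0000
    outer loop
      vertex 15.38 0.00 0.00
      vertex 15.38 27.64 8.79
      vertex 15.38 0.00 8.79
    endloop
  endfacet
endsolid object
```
; perimeter-only toolpath
G21 ; units = mm
G90 ; absolute positioning
G28 ; home
; layer 1
G0 Z1.76
G0 X0.00 Y0.00
G1 X15.38 Y0.00
G1 X15.38 Y27.64
G1 X0.00 Y27.64
G1 X0.00 Y0.00
; layer 2
G0 Z3.52
G0 X0.00 Y0.00
G1 X15.38 Y0.00
G1 X15.38 Y27.64
G1 X0.00 Y27.64
G1 X0.00 Y0.00
; layer 3
G0 Z5.27
G0 X0.00 Y0.00
G1 X15.38 Y0.00
G1 X15.38 Y27.64
G1 X0.00 Y27.64
G1 X0.00 Y0.00
; layer 4
G0 Z7.03
G0 X0.00 Y0.00
G1 X15.38 Y0.00
G1 X15.38 Y27.64
G1 X0.00 Y27.64
G1 X0.00 Y0.00
; layer 5
G0 Z8.79
G0 X0.00 Y0.00
G1 X15.38 Y0.00
G1 X15.38 Y27.64
G1 X0.00 Y27.64
G1 X0.00 Y0.00
M2 ; end

The solid is a rectangular box, roughly 15.4 × 27.6 mm footprint and 8.79 mm tall. Slicing at Δz = 1.76 mm — 5 equal slices spanning the solid's height, so layer i sits at z = i·h/5 — gives 5 non-empty perimeters. Each is a 4-segment closed polygon; G0 lifts to the layer z and rapids to the start vertex, then G1 traces the edges.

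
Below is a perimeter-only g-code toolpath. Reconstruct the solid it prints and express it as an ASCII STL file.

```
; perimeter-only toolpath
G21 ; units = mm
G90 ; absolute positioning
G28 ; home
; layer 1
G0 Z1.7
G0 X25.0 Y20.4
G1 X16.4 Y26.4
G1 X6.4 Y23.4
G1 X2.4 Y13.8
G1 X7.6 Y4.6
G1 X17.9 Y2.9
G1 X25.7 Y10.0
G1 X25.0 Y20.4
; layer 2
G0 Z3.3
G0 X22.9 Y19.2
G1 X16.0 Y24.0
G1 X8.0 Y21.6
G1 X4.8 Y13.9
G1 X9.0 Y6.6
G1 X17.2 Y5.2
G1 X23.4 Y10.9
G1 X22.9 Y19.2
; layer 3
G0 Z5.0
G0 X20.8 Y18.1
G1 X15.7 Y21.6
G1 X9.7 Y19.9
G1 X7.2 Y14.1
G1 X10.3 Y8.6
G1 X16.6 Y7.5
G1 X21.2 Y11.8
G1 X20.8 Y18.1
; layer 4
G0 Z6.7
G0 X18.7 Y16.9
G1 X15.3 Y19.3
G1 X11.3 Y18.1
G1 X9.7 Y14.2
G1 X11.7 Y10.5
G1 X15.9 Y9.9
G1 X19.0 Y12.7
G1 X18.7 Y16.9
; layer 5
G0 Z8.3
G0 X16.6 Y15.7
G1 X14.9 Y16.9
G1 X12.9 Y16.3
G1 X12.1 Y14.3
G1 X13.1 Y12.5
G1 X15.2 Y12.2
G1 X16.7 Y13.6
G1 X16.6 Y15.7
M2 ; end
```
solid part
  facet normal 0.0000 0.0000 -1.0000
    outer loop
      vertex 4.8 25.2 0.0
      vertex 16.8 28.8 0.0
      vertex 27.1 21.6 0.0
    endloop
  endfacet
  facet normal 0.0000 0.0000 -1.0000
    outer loop
      vertex 0.0 13.6 0.0
      vertex 4.8 25.2 0.0
      vertex 27.1 21.6 0.0
    endloop
  endfacet
  facet normal 0.0000 0.0000 -1.0000
    outer loop
      vertex 6.2 2.6 0.0
      vertex 0.0 13.6 0.0
      vertex 27.1 21.6 0.0
    endloop
  endfacet
  facet normal 0.0000 0.0000 -1.0000
    outer loop
      vertex 18.6 0.6 0.0
      vertex 6.2 2.6 0.0
      vertex 27.1 21.6 0.0
    endloop
  endfacet
  facet normal 0.0000 0.0000 -1.0000
    outer loop
      vertex 27.9 9.1 0.0
      vertex 18.6 0.6 0.0
      vertex 27.1 21.6 0.0
    endloop
  endfacet
  facet normal 0.3487 0.4988 0.7935
    outer loop
      vertex 27.1 21.6 0.0
      vertex 16.8 28.8 0.0
      vertex 14.5 14.5 10.0
    endloop
  endfacet
  facet normal -0.1749 0.5830 0.7934
    outer loop
      vertex 16.8 28.8 0.0
      vertex 4.8 25.2 0.0
      vertex 14.5 14.5 10.0
    endloop
  endfacet
  facet normal -0.5619 0.2325 0.7938
    outer loop
      vertex 4.8 25.2 0.0
      vertex 0.0 13.6 0.0
      vertex 14.5 14.5 10.0
    endloop
  endfacet
  facet normal -0.5293 -0.2983 0.7943
    outer loop
      vertex 0.0 13.6 0.0
      vertex 6.2 2.6 0.0
      vertex 14.5 14.5 10.0
    endloop
  endfacet
  facet normal -0.0968 -0.5999 0.7942
    outer loop
      vertex 6.2 2.6 0.0
      vertex 18.6 0.6 0.0
      vertex 14.5 14.5 10.0
    endloop
  endfacet
  facet normal 0.4108 -0.4495 0.7932
    outer loop
      vertex 18.6 0.6 0.0
      vertex 27.9 9.1 0.0
      vertex 14.5 14.5 10.0
    endloop
  endfacet
  facet normal 0.6077 0.0389 0.7933
    outer loop
      vertex 27.9 9.1 0.0
      vertex 27.1 21.6 0.0
      vertex 14.5 14.5 10.0
    endloop
  endfacet
endsolid part

The G0 Z moves step by Δz≈1.7 mm. The G1 loops shrink linearly with z, so the solid tapers from its base footprint up to z≈10. Closing with a flat bottom cap and the tapered top and triangulating gives 12 facets — a regular 7-sided pyramid, base circumscribed radius ≈ 14.5 mm, apex at z ≈ 10 mm.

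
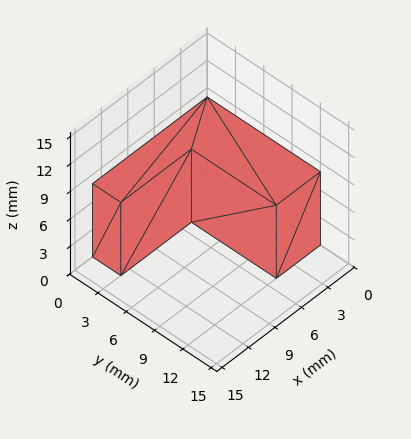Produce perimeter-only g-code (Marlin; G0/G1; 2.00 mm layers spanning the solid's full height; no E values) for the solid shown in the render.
Reading the render: the shape is an L-shaped prism: outer 13 × 12 mm, arm thicknesses ≈ 3 mm (horizontal) and 5 mm (vertical), extruded 8 mm in z (dimensions read to the nearest mm from the axis ticks). For the g-code, the solid's height is divided into equal slices at the stated Δz and each level perimeter traced with G1 moves after a G0 lift.

; perimeter-only toolpath
G21 ; units = mm
G90 ; absolute positioning
G28 ; home
; layer 1
G0 Z2.00
G0 X0.00 Y0.00
G1 X13.00 Y0.00
G1 X13.00 Y3.00
G1 X5.00 Y3.00
G1 X5.00 Y12.00
G1 X0.00 Y12.00
G1 X0.00 Y0.00
; layer 2
G0 Z4.00
G0 X0.00 Y0.00
G1 X13.00 Y0.00
G1 X13.00 Y3.00
G1 X5.00 Y3.00
G1 X5.00 Y12.00
G1 X0.00 Y12.00
G1 X0.00 Y0.00
; layer 3
G0 Z6.00
G0 X0.00 Y0.00
G1 X13.00 Y0.00
G1 X13.00 Y3.00
G1 X5.00 Y3.00
G1 X5.00 Y12.00
G1 X0.00 Y12.00
G1 X0.00 Y0.00
; layer 4
G0 Z8.00
G0 X0.00 Y0.00
G1 X13.00 Y0.00
G1 X13.00 Y3.00
G1 X5.00 Y3.00
G1 X5.00 Y12.00
G1 X0.00 Y12.00
G1 X0.00 Y0.00
M2 ; end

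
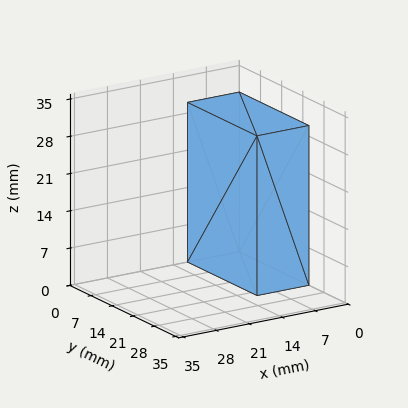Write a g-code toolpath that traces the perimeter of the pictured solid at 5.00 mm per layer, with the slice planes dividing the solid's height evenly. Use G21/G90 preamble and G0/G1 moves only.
Reading the render: the shape is a rectangular box, roughly 11 × 23 mm footprint and 30 mm tall (dimensions read to the nearest mm from the axis ticks). For the g-code, the solid's height is divided into equal slices at the stated Δz and each level perimeter traced with G1 moves after a G0 lift.

; perimeter-only toolpath
G21 ; units = mm
G90 ; absolute positioning
G28 ; home
; layer 1
G0 Z5.00
G0 X0.00 Y0.00
G1 X11.00 Y0.00
G1 X11.00 Y23.00
G1 X0.00 Y23.00
G1 X0.00 Y0.00
; layer 2
G0 Z10.00
G0 X0.00 Y0.00
G1 X11.00 Y0.00
G1 X11.00 Y23.00
G1 X0.00 Y23.00
G1 X0.00 Y0.00
; layer 3
G0 Z15.00
G0 X0.00 Y0.00
G1 X11.00 Y0.00
G1 X11.00 Y23.00
G1 X0.00 Y23.00
G1 X0.00 Y0.00
; layer 4
G0 Z20.00
G0 X0.00 Y0.00
G1 X11.00 Y0.00
G1 X11.00 Y23.00
G1 X0.00 Y23.00
G1 X0.00 Y0.00
; layer 5
G0 Z25.00
G0 X0.00 Y0.00
G1 X11.00 Y0.00
G1 X11.00 Y23.00
G1 X0.00 Y23.00
G1 X0.00 Y0.00
; layer 6
G0 Z30.00
G0 X0.00 Y0.00
G1 X11.00 Y0.00
G1 X11.00 Y23.00
G1 X0.00 Y23.00
G1 X0.00 Y0.00
M2 ; end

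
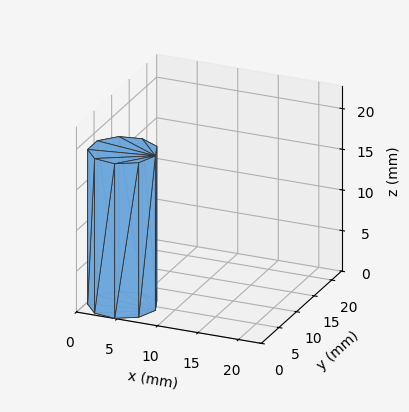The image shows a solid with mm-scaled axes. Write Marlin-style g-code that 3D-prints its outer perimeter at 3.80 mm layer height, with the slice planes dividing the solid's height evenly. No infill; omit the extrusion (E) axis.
Reading the render: the shape is a regular 9-sided prism (a cylinder approximated with 9 flat sides), circumscribed radius ≈ 4 mm, height ≈ 19 mm (dimensions read to the nearest mm from the axis ticks). For the g-code, the solid's height is divided into equal slices at the stated Δz and each level perimeter traced with G1 moves after a G0 lift.

; perimeter-only toolpath
G21 ; units = mm
G90 ; absolute positioning
G28 ; home
; layer 1
G0 Z3.80
G0 X8.00 Y4.00
G1 X7.06 Y6.57
G1 X4.69 Y7.94
G1 X2.00 Y7.46
G1 X0.24 Y5.37
G1 X0.24 Y2.63
G1 X2.00 Y0.54
G1 X4.69 Y0.06
G1 X7.06 Y1.43
G1 X8.00 Y4.00
; layer 2
G0 Z7.60
G0 X8.00 Y4.00
G1 X7.06 Y6.57
G1 X4.69 Y7.94
G1 X2.00 Y7.46
G1 X0.24 Y5.37
G1 X0.24 Y2.63
G1 X2.00 Y0.54
G1 X4.69 Y0.06
G1 X7.06 Y1.43
G1 X8.00 Y4.00
; layer 3
G0 Z11.40
G0 X8.00 Y4.00
G1 X7.06 Y6.57
G1 X4.69 Y7.94
G1 X2.00 Y7.46
G1 X0.24 Y5.37
G1 X0.24 Y2.63
G1 X2.00 Y0.54
G1 X4.69 Y0.06
G1 X7.06 Y1.43
G1 X8.00 Y4.00
; layer 4
G0 Z15.20
G0 X8.00 Y4.00
G1 X7.06 Y6.57
G1 X4.69 Y7.94
G1 X2.00 Y7.46
G1 X0.24 Y5.37
G1 X0.24 Y2.63
G1 X2.00 Y0.54
G1 X4.69 Y0.06
G1 X7.06 Y1.43
G1 X8.00 Y4.00
; layer 5
G0 Z19.00
G0 X8.00 Y4.00
G1 X7.06 Y6.57
G1 X4.69 Y7.94
G1 X2.00 Y7.46
G1 X0.24 Y5.37
G1 X0.24 Y2.63
G1 X2.00 Y0.54
G1 X4.69 Y0.06
G1 X7.06 Y1.43
G1 X8.00 Y4.00
M2 ; end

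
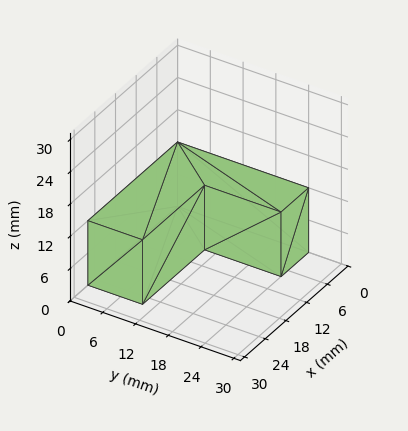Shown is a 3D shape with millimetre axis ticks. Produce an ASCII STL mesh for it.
Reading the render: the shape is an L-shaped prism: outer 26 × 24 mm, arm thicknesses ≈ 10 mm (horizontal) and 8 mm (vertical), extruded 12 mm in z (dimensions read to the nearest mm from the axis ticks). For the STL, each face is triangulated and given an outward normal.

solid part
  facet normal 0.0000 0.0000 -1.0000
    outer loop
      vertex 26.000 10.000 0.000
      vertex 26.000 0.000 0.000
      vertex 0.000 0.000 0.000
    endloop
  endfacet
  facet normal 0.0000 0.0000 -1.0000
    outer loop
      vertex 8.000 10.000 0.000
      vertex 26.000 10.000 0.000
      vertex 0.000 0.000 0.000
    endloop
  endfacet
  facet normal 0.0000 0.0000 -1.0000
    outer loop
      vertex 8.000 24.000 0.000
      vertex 8.000 10.000 0.000
      vertex 0.000 0.000 0.000
    endloop
  endfacet
  facet normal 0.0000 0.0000 -1.0000
    outer loop
      vertex 0.000 24.000 0.000
      vertex 8.000 24.000 0.000
      vertex 0.000 0.000 0.000
    endloop
  endfacet
  facet normal 0.0000 0.0000 1.0000
    outer loop
      vertex 0.000 0.000 12.000
      vertex 26.000 0.000 12.000
      vertex 26.000 10.000 12.000
    endloop
  endfacet
  facet normal 0.0000 0.0000 1.0000
    outer loop
      vertex 0.000 0.000 12.000
      vertex 26.000 10.000 12.000
      vertex 8.000 10.000 12.000
    endloop
  endfacet
  facet normal 0.0000 0.0000 1.0000
    outer loop
      vertex 0.000 0.000 12.000
      vertex 8.000 10.000 12.000
      vertex 8.000 24.000 12.000
    endloop
  endfacet
  facet normal 0.0000 0.0000 1.0000
    outer loop
      vertex 0.000 0.000 12.000
      vertex 8.000 24.000 12.000
      vertex 0.000 24.000 12.000
    endloop
  endfacet
  facet normal 0.0000 -1.0000 0.0000
    outer loop
      vertex 0.000 0.000 0.000
      vertex 26.000 0.000 0.000
      vertex 26.000 0.000 12.000
    endloop
  endfacet
  facet normal 0.0000 -1.0000 0.0000
    outer loop
      vertex 0.000 0.000 0.000
      vertex 26.000 0.000 12.000
      vertex 0.000 0.000 12.000
    endloop
  endfacet
  facet normal 1.0000 0.0000 0.0000
    outer loop
      vertex 26.000 0.000 0.000
      vertex 26.000 10.000 0.000
      vertex 26.000 10.000 12.000
    endloop
  endfacet
  facet normal 1.0000 0.0000 0.0000
    outer loop
      vertex 26.000 0.000 0.000
      vertex 26.000 10.000 12.000
      vertex 26.000 0.000 12.000
    endloop
  endfacet
  facet normal 0.0000 1.0000 0.0000
    outer loop
      vertex 26.000 10.000 0.000
      vertex 8.000 10.000 0.000
      vertex 8.000 10.000 12.000
    endloop
  endfacet
  facet normal 0.0000 1.0000 0.0000
    outer loop
      vertex 26.000 10.000 0.000
      vertex 8.000 10.000 12.000
      vertex 26.000 10.000 12.000
    endloop
  endfacet
  facet normal 1.0000 0.0000 0.0000
    outer loop
      vertex 8.000 10.000 0.000
      vertex 8.000 24.000 0.000
      vertex 8.000 24.000 12.000
    endloop
  endfacet
  facet normal 1.0000 0.0000 0.0000
    outer loop
      vertex 8.000 10.000 0.000
      vertex 8.000 24.000 12.000
      vertex 8.000 10.000 12.000
    endloop
  endfacet
  facet normal 0.0000 1.0000 0.0000
    outer loop
      vertex 8.000 24.000 0.000
      vertex 0.000 24.000 0.000
      vertex 0.000 24.000 12.000
    endloop
  endfacet
  facet normal 0.0000 1.0000 0.0000
    outer loop
      vertex 8.000 24.000 0.000
      vertex 0.000 24.000 12.000
      vertex 8.000 24.000 12.000
    endloop
  endfacet
  facet normal -1.0000 0.0000 0.0000
    outer loop
      vertex 0.000 24.000 0.000
      vertex 0.000 0.000 0.000
      vertex 0.000 0.000 12.000
    endloop
  endfacet
  facet normal -1.0000 0.0000 0.0000
    outer loop
      vertex 0.000 24.000 0.000
      vertex 0.000 0.000 12.000
      vertex 0.000 24.000 12.000
    endloop
  endfacet
endsolid part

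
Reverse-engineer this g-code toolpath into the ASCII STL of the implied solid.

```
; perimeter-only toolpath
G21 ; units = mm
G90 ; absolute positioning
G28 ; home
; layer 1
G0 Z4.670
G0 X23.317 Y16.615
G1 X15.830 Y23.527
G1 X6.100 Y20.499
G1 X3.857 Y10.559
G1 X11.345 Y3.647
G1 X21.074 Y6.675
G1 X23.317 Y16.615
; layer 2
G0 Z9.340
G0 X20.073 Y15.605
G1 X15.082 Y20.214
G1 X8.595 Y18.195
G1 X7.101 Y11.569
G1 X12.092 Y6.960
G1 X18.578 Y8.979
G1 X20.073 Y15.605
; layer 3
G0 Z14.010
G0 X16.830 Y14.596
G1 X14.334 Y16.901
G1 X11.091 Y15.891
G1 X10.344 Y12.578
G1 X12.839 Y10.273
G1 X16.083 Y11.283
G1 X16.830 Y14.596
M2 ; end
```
solid part
  facet normal 0.0000 0.0000 -1.0000
    outer loop
      vertex 3.604 22.803 0.000
      vertex 16.577 26.841 0.000
      vertex 26.560 17.624 0.000
    endloop
  endfacet
  facet normal 0.0000 0.0000 -1.0000
    outer loop
      vertex 0.614 9.550 0.000
      vertex 3.604 22.803 0.000
      vertex 26.560 17.624 0.000
    endloop
  endfacet
  facet normal 0.0000 0.0000 -1.0000
    outer loop
      vertex 10.597 0.333 0.000
      vertex 0.614 9.550 0.000
      vertex 26.560 17.624 0.000
    endloop
  endfacet
  facet normal 0.0000 0.0000 -1.0000
    outer loop
      vertex 23.570 4.371 0.000
      vertex 10.597 0.333 0.000
      vertex 26.560 17.624 0.000
    endloop
  endfacet
  facet normal 0.5740 0.6217 0.5330
    outer loop
      vertex 26.560 17.624 0.000
      vertex 16.577 26.841 0.000
      vertex 13.587 13.587 18.680
    endloop
  endfacet
  facet normal -0.2515 0.8079 0.5330
    outer loop
      vertex 16.577 26.841 0.000
      vertex 3.604 22.803 0.000
      vertex 13.587 13.587 18.680
    endloop
  endfacet
  facet normal -0.8254 0.1862 0.5330
    outer loop
      vertex 3.604 22.803 0.000
      vertex 0.614 9.550 0.000
      vertex 13.587 13.587 18.680
    endloop
  endfacet
  facet normal -0.5740 -0.6217 0.5330
    outer loop
      vertex 0.614 9.550 0.000
      vertex 10.597 0.333 0.000
      vertex 13.587 13.587 18.680
    endloop
  endfacet
  facet normal 0.2515 -0.8079 0.5330
    outer loop
      vertex 10.597 0.333 0.000
      vertex 23.570 4.371 0.000
      vertex 13.587 13.587 18.680
    endloop
  endfacet
  facet normal 0.8254 -0.1862 0.5330
    outer loop
      vertex 23.570 4.371 0.000
      vertex 26.560 17.624 0.000
      vertex 13.587 13.587 18.680
    endloop
  endfacet
endsolid part

The G0 Z moves step by Δz≈4.670 mm. The G1 loops shrink linearly with z, so the solid tapers from its base footprint up to z≈18.7. Closing with a flat bottom cap and the tapered top and triangulating gives 10 facets — a regular 6-sided pyramid, base circumscribed radius ≈ 13.6 mm, apex at z ≈ 18.7 mm.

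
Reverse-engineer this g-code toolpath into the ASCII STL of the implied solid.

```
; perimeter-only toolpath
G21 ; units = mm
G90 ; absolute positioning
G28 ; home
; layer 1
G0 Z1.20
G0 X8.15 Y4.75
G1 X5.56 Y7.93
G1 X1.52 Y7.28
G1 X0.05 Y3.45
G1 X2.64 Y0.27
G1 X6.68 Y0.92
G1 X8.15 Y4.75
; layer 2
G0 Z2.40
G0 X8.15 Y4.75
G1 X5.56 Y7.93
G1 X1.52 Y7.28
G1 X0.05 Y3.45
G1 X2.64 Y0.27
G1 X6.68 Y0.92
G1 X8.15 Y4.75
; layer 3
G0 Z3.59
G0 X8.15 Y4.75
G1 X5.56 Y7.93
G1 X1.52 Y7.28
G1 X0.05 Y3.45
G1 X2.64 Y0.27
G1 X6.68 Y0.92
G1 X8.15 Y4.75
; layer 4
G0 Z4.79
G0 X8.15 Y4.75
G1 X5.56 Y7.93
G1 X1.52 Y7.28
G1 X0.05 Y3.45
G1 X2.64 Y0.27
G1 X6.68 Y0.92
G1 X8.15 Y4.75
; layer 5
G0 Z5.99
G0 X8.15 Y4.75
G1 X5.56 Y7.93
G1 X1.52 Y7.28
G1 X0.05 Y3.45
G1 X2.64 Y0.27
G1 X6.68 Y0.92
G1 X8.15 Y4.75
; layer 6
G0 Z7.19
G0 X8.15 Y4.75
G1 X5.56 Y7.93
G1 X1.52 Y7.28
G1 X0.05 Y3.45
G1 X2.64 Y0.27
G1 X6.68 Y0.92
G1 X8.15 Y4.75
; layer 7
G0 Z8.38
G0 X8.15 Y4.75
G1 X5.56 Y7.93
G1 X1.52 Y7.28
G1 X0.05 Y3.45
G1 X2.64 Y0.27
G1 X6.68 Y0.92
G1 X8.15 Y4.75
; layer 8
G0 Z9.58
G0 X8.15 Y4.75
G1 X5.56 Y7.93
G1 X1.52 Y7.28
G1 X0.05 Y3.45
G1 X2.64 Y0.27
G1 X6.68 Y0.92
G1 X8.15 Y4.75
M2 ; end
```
solid part
  facet normal 0.0000 0.0000 -1.0000
    outer loop
      vertex 1.52 7.28 0.00
      vertex 5.56 7.93 0.00
      vertex 8.15 4.75 0.00
    endloop
  endfacet
  facet normal 0.0000 0.0000 -1.0000
    outer loop
      vertex 0.05 3.45 0.00
      vertex 1.52 7.28 0.00
      vertex 8.15 4.75 0.00
    endloop
  endfacet
  facet normal 0.0000 0.0000 -1.0000
    outer loop
      vertex 2.64 0.27 0.00
      vertex 0.05 3.45 0.00
      vertex 8.15 4.75 0.00
    endloop
  endfacet
  facet normal 0.0000 0.0000 -1.0000
    outer loop
      vertex 6.68 0.92 0.00
      vertex 2.64 0.27 0.00
      vertex 8.15 4.75 0.00
    endloop
  endfacet
  facet normal 0.0000 0.0000 1.0000
    outer loop
      vertex 8.15 4.75 9.58
      vertex 5.56 7.93 9.58
      vertex 1.52 7.28 9.58
    endloop
  endfacet
  facet normal 0.0000 0.0000 1.0000
    outer loop
      vertex 8.15 4.75 9.58
      vertex 1.52 7.28 9.58
      vertex 0.05 3.45 9.58
    endloop
  endfacet
  facet normal 0.0000 0.0000 1.0000
    outer loop
      vertex 8.15 4.75 9.58
      vertex 0.05 3.45 9.58
      vertex 2.64 0.27 9.58
    endloop
  endfacet
  facet normal 0.0000 0.0000 1.0000
    outer loop
      vertex 8.15 4.75 9.58
      vertex 2.64 0.27 9.58
      vertex 6.68 0.92 9.58
    endloop
  endfacet
  facet normal 0.7754 0.6315 0.0000
    outer loop
      vertex 8.15 4.75 0.00
      vertex 5.56 7.93 0.00
      vertex 5.56 7.93 9.58
    endloop
  endfacet
  facet normal 0.7754 0.6315 0.0000
    outer loop
      vertex 8.15 4.75 0.00
      vertex 5.56 7.93 9.58
      vertex 8.15 4.75 9.58
    endloop
  endfacet
  facet normal -0.1588 0.9873 0.0000
    outer loop
      vertex 5.56 7.93 0.00
      vertex 1.52 7.28 0.00
      vertex 1.52 7.28 9.58
    endloop
  endfacet
  facet normal -0.1588 0.9873 0.0000
    outer loop
      vertex 5.56 7.93 0.00
      vertex 1.52 7.28 9.58
      vertex 5.56 7.93 9.58
    endloop
  endfacet
  facet normal -0.9336 0.3583 0.0000
    outer loop
      vertex 1.52 7.28 0.00
      vertex 0.05 3.45 0.00
      vertex 0.05 3.45 9.58
    endloop
  endfacet
  facet normal -0.9336 0.3583 0.0000
    outer loop
      vertex 1.52 7.28 0.00
      vertex 0.05 3.45 9.58
      vertex 1.52 7.28 9.58
    endloop
  endfacet
  facet normal -0.7754 -0.6315 0.0000
    outer loop
      vertex 0.05 3.45 0.00
      vertex 2.64 0.27 0.00
      vertex 2.64 0.27 9.58
    endloop
  endfacet
  facet normal -0.7754 -0.6315 0.0000
    outer loop
      vertex 0.05 3.45 0.00
      vertex 2.64 0.27 9.58
      vertex 0.05 3.45 9.58
    endloop
  endfacet
  facet normal 0.1588 -0.9873 0.0000
    outer loop
      vertex 2.64 0.27 0.00
      vertex 6.68 0.92 0.00
      vertex 6.68 0.92 9.58
    endloop
  endfacet
  facet normal 0.1588 -0.9873 0.0000
    outer loop
      vertex 2.64 0.27 0.00
      vertex 6.68 0.92 9.58
      vertex 2.64 0.27 9.58
    endloop
  endfacet
  facet normal 0.9336 -0.3583 0.0000
    outer loop
      vertex 6.68 0.92 0.00
      vertex 8.15 4.75 0.00
      vertex 8.15 4.75 9.58
    endloop
  endfacet
  facet normal 0.9336 -0.3583 0.0000
    outer loop
      vertex 6.68 0.92 0.00
      vertex 8.15 4.75 9.58
      vertex 6.68 0.92 9.58
    endloop
  endfacet
endsolid part

The G0 Z moves step by Δz≈1.20 mm. Every layer's G1 loop is the same polygon, so the solid is a straight extrusion of it from z=0 to z≈9.58. Closing with flat bottom and top caps and triangulating gives 20 facets — a regular 6-sided prism (a cylinder approximated with 6 flat sides), circumscribed radius ≈ 4.1 mm, height ≈ 9.58 mm.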